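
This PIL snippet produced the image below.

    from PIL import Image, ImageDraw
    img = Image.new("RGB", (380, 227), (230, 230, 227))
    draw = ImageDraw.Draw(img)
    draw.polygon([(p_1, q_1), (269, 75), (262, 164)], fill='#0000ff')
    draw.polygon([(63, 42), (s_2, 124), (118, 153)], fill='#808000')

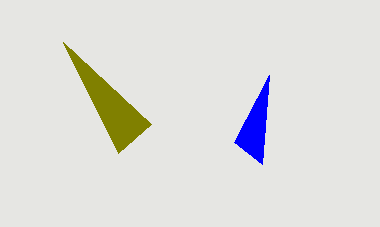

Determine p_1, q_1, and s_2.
p_1 = 234, q_1 = 142, s_2 = 151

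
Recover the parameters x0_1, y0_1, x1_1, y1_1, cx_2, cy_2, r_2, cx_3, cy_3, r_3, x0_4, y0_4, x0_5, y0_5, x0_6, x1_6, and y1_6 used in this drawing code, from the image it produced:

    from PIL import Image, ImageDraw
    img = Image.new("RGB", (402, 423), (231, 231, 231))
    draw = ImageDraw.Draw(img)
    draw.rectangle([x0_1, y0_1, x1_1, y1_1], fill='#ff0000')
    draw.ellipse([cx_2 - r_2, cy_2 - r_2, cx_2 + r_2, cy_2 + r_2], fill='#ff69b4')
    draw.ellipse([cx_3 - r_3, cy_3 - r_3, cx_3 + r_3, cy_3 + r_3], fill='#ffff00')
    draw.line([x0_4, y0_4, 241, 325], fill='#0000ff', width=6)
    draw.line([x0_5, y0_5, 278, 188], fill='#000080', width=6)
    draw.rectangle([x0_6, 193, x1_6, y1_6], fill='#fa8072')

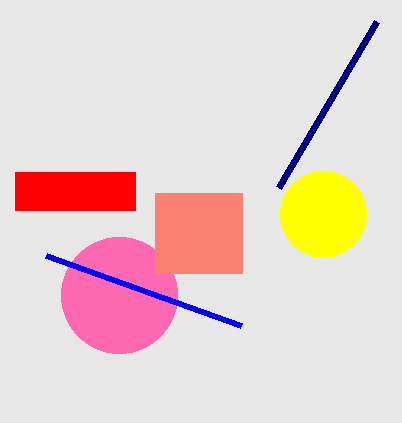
x0_1 = 15, y0_1 = 172, x1_1 = 135, y1_1 = 210, cx_2 = 119, cy_2 = 295, r_2 = 58, cx_3 = 323, cy_3 = 214, r_3 = 43, x0_4 = 46, y0_4 = 255, x0_5 = 376, y0_5 = 22, x0_6 = 155, x1_6 = 242, y1_6 = 273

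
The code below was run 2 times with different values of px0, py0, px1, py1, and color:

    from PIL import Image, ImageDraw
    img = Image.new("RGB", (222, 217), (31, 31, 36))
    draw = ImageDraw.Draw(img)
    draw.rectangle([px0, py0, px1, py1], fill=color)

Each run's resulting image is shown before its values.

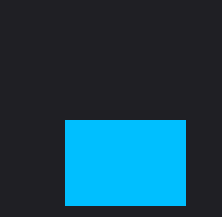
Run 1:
px0 = 65
py0 = 120
px1 = 185
py1 = 205
color = 'deepskyblue'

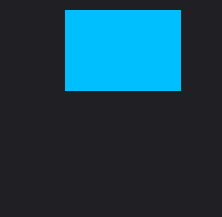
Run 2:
px0 = 65; py0 = 10; px1 = 180; py1 = 90; color = 'deepskyblue'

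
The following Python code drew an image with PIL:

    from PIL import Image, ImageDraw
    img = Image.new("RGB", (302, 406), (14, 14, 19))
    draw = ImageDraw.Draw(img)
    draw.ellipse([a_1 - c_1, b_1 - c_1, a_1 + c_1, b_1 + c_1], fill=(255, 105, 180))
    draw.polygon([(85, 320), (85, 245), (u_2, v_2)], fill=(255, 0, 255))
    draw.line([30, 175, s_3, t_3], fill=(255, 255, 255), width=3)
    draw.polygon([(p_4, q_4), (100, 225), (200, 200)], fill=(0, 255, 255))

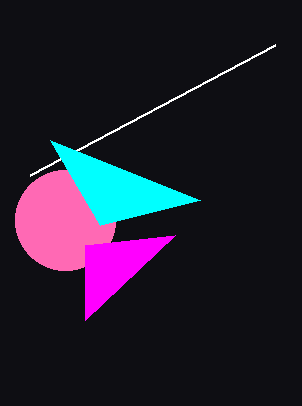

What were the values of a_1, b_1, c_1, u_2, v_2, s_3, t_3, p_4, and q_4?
a_1 = 65
b_1 = 220
c_1 = 50
u_2 = 175
v_2 = 235
s_3 = 275
t_3 = 45
p_4 = 50
q_4 = 140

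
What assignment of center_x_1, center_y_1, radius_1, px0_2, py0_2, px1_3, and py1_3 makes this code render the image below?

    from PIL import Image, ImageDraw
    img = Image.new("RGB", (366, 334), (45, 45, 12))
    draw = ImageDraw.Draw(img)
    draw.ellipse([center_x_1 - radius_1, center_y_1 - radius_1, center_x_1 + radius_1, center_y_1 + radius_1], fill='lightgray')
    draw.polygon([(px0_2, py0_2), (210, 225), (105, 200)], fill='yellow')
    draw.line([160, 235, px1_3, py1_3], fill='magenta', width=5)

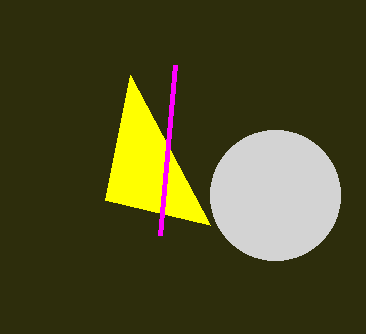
center_x_1 = 275
center_y_1 = 195
radius_1 = 65
px0_2 = 130
py0_2 = 75
px1_3 = 175
py1_3 = 65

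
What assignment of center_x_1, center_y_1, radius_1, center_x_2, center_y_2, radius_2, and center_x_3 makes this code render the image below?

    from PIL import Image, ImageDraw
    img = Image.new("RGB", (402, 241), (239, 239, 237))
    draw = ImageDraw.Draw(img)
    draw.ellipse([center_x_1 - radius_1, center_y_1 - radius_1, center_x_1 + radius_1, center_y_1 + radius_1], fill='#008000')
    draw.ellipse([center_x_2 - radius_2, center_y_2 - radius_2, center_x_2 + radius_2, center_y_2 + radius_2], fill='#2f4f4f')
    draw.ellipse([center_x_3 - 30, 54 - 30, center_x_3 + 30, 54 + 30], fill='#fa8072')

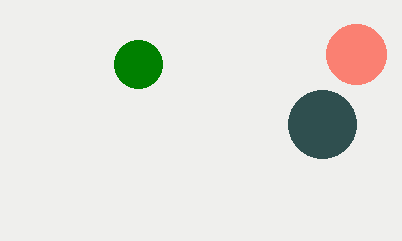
center_x_1 = 138
center_y_1 = 64
radius_1 = 24
center_x_2 = 322
center_y_2 = 124
radius_2 = 34
center_x_3 = 356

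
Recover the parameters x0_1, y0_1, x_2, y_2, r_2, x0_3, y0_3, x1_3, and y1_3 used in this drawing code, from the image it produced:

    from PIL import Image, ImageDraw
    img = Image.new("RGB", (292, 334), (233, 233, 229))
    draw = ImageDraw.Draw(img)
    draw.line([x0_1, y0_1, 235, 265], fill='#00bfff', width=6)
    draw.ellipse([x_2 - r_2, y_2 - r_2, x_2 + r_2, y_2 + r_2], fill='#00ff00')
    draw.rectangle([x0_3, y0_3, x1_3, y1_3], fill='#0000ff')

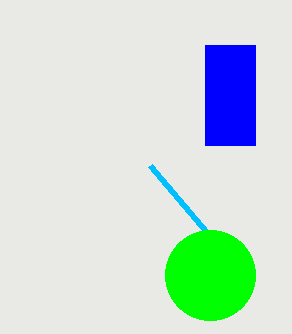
x0_1 = 150, y0_1 = 165, x_2 = 210, y_2 = 275, r_2 = 45, x0_3 = 205, y0_3 = 45, x1_3 = 255, y1_3 = 145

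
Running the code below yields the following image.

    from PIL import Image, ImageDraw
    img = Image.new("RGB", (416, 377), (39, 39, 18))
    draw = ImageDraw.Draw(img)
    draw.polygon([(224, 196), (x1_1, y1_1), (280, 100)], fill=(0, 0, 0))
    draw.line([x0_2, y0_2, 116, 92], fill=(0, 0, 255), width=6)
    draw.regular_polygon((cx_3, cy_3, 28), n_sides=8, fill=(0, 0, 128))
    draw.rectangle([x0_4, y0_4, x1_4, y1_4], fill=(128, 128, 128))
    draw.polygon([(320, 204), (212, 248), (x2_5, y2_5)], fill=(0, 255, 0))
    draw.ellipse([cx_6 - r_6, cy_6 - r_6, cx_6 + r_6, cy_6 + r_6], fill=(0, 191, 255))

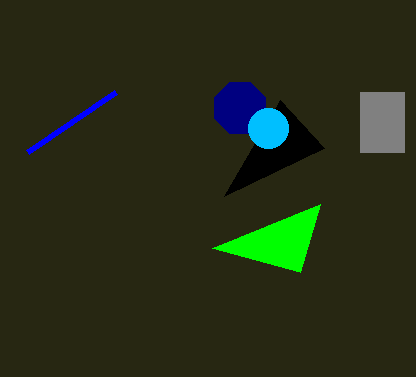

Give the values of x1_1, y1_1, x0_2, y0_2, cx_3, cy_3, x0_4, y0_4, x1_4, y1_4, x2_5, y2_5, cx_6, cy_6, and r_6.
x1_1 = 324, y1_1 = 148, x0_2 = 28, y0_2 = 152, cx_3 = 240, cy_3 = 108, x0_4 = 360, y0_4 = 92, x1_4 = 404, y1_4 = 152, x2_5 = 300, y2_5 = 272, cx_6 = 268, cy_6 = 128, r_6 = 20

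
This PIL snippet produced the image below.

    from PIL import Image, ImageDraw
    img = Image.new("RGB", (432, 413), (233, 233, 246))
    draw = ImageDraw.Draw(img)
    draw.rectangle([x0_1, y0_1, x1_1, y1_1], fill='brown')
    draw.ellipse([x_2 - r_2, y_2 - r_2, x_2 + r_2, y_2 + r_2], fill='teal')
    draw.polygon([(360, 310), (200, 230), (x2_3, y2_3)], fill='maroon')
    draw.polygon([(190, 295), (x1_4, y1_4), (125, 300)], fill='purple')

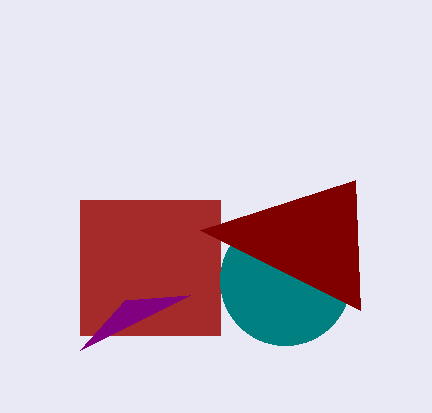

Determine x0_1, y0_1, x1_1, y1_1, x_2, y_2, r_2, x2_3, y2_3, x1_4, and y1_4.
x0_1 = 80; y0_1 = 200; x1_1 = 220; y1_1 = 335; x_2 = 285; y_2 = 280; r_2 = 65; x2_3 = 355; y2_3 = 180; x1_4 = 80; y1_4 = 350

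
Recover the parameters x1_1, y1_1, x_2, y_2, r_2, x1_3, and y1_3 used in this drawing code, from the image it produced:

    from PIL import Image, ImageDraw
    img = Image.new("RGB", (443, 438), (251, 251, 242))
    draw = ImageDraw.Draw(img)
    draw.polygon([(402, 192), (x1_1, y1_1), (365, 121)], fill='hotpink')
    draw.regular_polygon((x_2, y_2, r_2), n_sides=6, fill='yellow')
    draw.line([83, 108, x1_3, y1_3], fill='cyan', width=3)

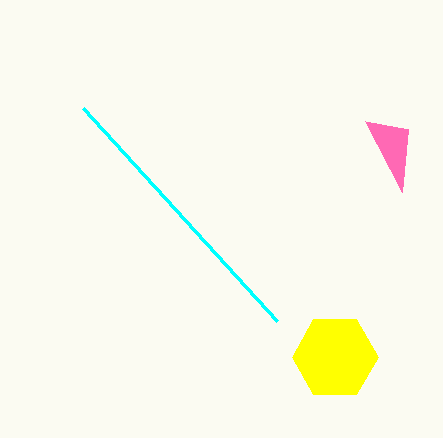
x1_1 = 408, y1_1 = 129, x_2 = 335, y_2 = 357, r_2 = 43, x1_3 = 277, y1_3 = 321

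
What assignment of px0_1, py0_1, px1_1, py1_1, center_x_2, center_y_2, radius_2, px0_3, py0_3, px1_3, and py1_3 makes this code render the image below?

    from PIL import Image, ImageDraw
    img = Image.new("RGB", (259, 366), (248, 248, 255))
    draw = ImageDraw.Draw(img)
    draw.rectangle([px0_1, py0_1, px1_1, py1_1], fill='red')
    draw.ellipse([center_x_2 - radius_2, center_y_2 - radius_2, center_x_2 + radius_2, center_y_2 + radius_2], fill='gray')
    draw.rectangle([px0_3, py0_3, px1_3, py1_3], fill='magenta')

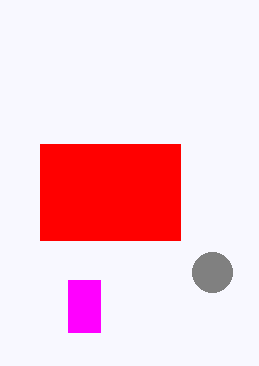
px0_1 = 40; py0_1 = 144; px1_1 = 180; py1_1 = 240; center_x_2 = 212; center_y_2 = 272; radius_2 = 20; px0_3 = 68; py0_3 = 280; px1_3 = 100; py1_3 = 332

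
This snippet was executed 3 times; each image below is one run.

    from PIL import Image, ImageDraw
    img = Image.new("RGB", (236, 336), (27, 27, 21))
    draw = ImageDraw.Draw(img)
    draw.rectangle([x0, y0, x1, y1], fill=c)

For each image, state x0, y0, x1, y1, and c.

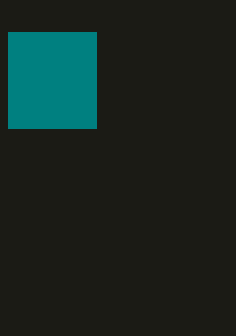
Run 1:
x0 = 8; y0 = 32; x1 = 96; y1 = 128; c = 'teal'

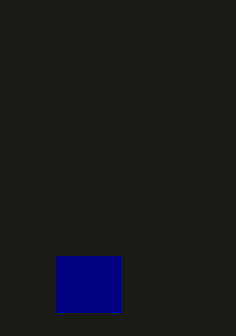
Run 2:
x0 = 56; y0 = 256; x1 = 120; y1 = 312; c = 'navy'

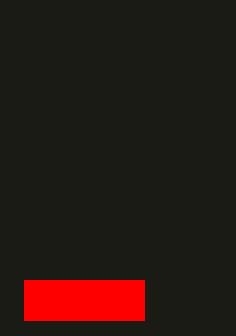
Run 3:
x0 = 24, y0 = 280, x1 = 144, y1 = 320, c = 'red'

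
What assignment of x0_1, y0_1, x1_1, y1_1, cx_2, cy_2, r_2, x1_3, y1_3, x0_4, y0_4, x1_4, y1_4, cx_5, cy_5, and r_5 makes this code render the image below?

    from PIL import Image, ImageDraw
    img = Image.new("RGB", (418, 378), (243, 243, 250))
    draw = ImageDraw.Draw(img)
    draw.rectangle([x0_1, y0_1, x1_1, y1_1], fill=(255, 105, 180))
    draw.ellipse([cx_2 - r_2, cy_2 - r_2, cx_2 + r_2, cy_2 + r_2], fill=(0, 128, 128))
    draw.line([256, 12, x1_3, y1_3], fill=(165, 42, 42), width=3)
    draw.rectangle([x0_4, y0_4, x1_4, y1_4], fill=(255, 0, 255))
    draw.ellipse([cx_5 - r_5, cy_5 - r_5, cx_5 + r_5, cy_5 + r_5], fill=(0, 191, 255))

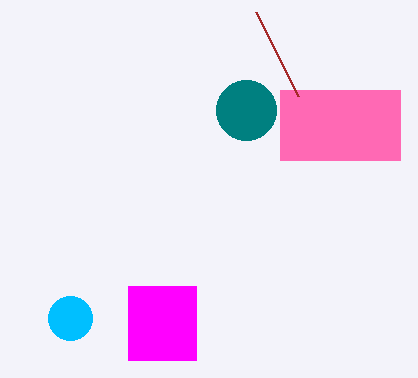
x0_1 = 280
y0_1 = 90
x1_1 = 400
y1_1 = 160
cx_2 = 246
cy_2 = 110
r_2 = 30
x1_3 = 298
y1_3 = 96
x0_4 = 128
y0_4 = 286
x1_4 = 196
y1_4 = 360
cx_5 = 70
cy_5 = 318
r_5 = 22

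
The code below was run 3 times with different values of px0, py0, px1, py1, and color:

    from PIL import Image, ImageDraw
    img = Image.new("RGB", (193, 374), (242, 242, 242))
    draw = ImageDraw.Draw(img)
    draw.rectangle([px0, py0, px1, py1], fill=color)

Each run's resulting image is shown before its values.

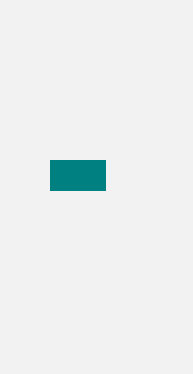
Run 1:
px0 = 50
py0 = 160
px1 = 105
py1 = 190
color = 'teal'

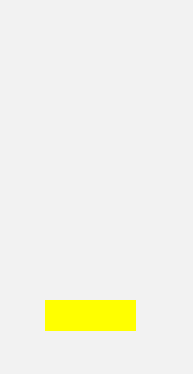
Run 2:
px0 = 45; py0 = 300; px1 = 135; py1 = 330; color = 'yellow'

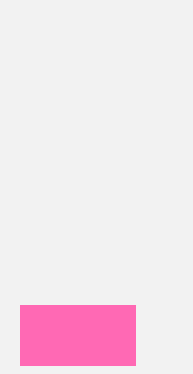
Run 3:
px0 = 20
py0 = 305
px1 = 135
py1 = 365
color = 'hotpink'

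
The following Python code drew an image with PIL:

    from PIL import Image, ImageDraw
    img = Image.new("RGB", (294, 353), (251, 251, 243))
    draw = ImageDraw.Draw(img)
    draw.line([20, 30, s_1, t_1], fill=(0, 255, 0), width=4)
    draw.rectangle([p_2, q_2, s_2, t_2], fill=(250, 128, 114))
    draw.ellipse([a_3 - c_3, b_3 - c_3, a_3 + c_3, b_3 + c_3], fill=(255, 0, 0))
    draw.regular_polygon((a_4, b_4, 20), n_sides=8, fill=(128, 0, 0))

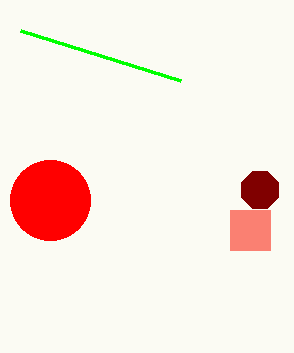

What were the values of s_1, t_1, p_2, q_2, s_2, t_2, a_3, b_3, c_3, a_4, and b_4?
s_1 = 180; t_1 = 80; p_2 = 230; q_2 = 210; s_2 = 270; t_2 = 250; a_3 = 50; b_3 = 200; c_3 = 40; a_4 = 260; b_4 = 190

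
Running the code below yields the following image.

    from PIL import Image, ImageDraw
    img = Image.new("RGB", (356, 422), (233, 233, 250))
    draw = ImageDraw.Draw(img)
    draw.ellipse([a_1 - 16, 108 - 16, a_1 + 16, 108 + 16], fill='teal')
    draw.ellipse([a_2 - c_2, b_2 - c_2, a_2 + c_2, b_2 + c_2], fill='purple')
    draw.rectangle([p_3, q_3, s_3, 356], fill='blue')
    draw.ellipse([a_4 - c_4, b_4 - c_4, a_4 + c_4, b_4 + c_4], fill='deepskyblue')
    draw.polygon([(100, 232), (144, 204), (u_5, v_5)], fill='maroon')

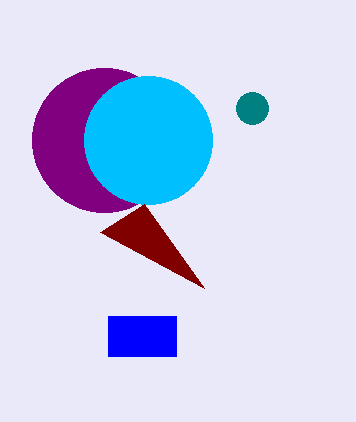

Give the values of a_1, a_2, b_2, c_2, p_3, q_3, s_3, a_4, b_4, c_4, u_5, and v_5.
a_1 = 252; a_2 = 104; b_2 = 140; c_2 = 72; p_3 = 108; q_3 = 316; s_3 = 176; a_4 = 148; b_4 = 140; c_4 = 64; u_5 = 204; v_5 = 288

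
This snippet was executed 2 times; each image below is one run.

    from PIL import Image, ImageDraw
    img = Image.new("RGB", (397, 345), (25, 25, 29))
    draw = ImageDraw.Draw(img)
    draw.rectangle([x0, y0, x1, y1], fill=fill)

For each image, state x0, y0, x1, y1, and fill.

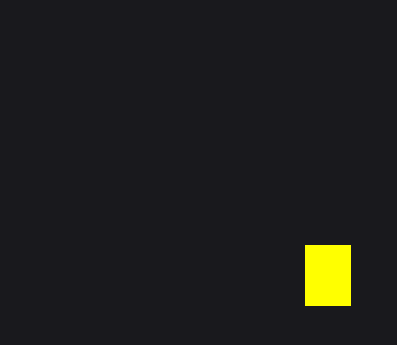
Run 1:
x0 = 305; y0 = 245; x1 = 350; y1 = 305; fill = 'yellow'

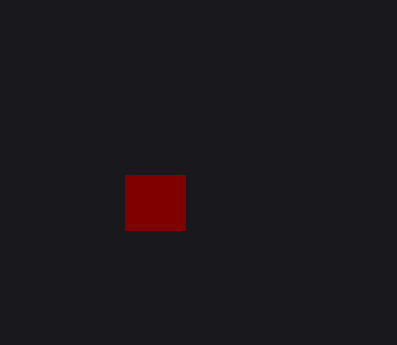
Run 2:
x0 = 125, y0 = 175, x1 = 185, y1 = 230, fill = 'maroon'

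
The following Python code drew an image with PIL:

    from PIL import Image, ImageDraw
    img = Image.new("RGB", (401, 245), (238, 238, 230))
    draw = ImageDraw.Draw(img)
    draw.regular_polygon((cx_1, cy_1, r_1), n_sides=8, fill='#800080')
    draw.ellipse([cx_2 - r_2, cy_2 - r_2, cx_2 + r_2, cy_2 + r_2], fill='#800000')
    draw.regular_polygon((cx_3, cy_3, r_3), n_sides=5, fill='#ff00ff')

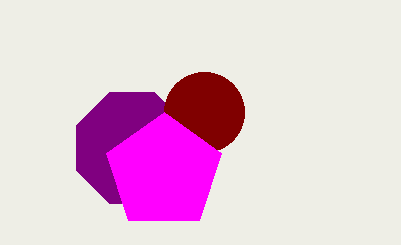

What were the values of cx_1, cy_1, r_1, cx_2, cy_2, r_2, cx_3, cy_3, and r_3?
cx_1 = 132, cy_1 = 148, r_1 = 60, cx_2 = 204, cy_2 = 112, r_2 = 40, cx_3 = 164, cy_3 = 172, r_3 = 60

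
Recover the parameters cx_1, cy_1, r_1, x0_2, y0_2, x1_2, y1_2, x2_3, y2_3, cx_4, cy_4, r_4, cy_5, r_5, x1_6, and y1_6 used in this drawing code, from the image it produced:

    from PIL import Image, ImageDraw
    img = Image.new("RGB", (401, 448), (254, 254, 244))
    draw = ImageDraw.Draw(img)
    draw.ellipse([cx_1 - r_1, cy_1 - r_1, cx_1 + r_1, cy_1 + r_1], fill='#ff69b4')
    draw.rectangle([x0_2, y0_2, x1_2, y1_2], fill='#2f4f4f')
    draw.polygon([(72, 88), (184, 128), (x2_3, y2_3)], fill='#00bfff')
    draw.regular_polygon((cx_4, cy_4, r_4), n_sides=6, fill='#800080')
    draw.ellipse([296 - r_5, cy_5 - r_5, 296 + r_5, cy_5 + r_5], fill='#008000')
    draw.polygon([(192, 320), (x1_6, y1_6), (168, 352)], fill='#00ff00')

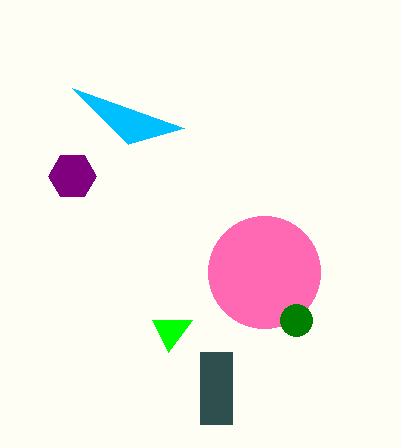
cx_1 = 264; cy_1 = 272; r_1 = 56; x0_2 = 200; y0_2 = 352; x1_2 = 232; y1_2 = 424; x2_3 = 128; y2_3 = 144; cx_4 = 72; cy_4 = 176; r_4 = 24; cy_5 = 320; r_5 = 16; x1_6 = 152; y1_6 = 320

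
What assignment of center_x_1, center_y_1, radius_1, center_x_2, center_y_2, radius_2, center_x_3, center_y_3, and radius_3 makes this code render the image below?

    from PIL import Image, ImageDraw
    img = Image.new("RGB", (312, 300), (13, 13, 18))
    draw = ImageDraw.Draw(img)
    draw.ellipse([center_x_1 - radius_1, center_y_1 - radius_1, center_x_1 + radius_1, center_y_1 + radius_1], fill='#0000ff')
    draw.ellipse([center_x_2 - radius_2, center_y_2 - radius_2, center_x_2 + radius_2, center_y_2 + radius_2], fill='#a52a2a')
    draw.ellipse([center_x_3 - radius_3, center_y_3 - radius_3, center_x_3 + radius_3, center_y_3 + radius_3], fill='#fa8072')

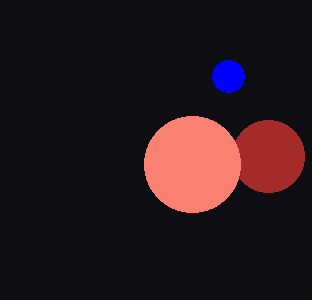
center_x_1 = 228, center_y_1 = 76, radius_1 = 16, center_x_2 = 268, center_y_2 = 156, radius_2 = 36, center_x_3 = 192, center_y_3 = 164, radius_3 = 48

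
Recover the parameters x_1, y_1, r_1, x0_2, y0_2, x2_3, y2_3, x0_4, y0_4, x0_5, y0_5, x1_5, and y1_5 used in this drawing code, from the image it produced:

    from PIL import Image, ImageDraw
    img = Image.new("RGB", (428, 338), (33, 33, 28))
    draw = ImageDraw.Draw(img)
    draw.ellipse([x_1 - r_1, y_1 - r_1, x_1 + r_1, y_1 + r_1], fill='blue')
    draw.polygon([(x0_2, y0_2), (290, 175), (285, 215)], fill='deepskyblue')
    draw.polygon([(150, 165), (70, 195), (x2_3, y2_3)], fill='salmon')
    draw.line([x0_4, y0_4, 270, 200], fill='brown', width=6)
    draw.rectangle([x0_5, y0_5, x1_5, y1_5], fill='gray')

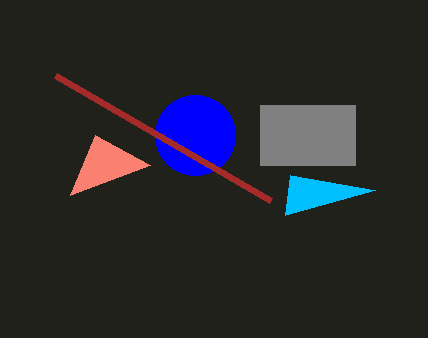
x_1 = 195, y_1 = 135, r_1 = 40, x0_2 = 375, y0_2 = 190, x2_3 = 95, y2_3 = 135, x0_4 = 55, y0_4 = 75, x0_5 = 260, y0_5 = 105, x1_5 = 355, y1_5 = 165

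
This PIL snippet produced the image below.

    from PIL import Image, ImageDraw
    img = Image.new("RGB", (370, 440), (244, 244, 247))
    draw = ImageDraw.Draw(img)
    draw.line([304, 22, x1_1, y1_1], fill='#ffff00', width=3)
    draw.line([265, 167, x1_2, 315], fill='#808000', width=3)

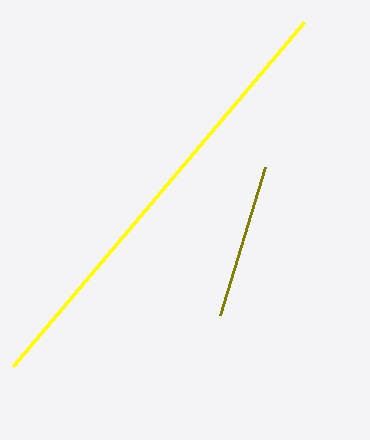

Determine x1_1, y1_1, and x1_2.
x1_1 = 13, y1_1 = 366, x1_2 = 220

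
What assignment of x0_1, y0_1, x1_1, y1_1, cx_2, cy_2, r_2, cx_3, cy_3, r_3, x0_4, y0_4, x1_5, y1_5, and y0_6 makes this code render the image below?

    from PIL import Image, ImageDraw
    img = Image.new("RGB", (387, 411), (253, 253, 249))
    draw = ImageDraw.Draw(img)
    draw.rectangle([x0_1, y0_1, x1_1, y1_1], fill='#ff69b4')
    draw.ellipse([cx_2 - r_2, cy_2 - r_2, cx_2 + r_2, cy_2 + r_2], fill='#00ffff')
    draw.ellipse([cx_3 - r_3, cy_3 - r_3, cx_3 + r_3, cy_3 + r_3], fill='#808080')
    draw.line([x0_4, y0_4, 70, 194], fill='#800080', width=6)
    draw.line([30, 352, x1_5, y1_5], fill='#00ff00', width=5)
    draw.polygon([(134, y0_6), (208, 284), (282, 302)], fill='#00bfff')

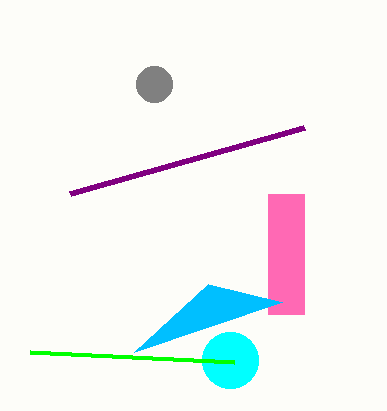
x0_1 = 268, y0_1 = 194, x1_1 = 304, y1_1 = 314, cx_2 = 230, cy_2 = 360, r_2 = 28, cx_3 = 154, cy_3 = 84, r_3 = 18, x0_4 = 304, y0_4 = 128, x1_5 = 234, y1_5 = 362, y0_6 = 352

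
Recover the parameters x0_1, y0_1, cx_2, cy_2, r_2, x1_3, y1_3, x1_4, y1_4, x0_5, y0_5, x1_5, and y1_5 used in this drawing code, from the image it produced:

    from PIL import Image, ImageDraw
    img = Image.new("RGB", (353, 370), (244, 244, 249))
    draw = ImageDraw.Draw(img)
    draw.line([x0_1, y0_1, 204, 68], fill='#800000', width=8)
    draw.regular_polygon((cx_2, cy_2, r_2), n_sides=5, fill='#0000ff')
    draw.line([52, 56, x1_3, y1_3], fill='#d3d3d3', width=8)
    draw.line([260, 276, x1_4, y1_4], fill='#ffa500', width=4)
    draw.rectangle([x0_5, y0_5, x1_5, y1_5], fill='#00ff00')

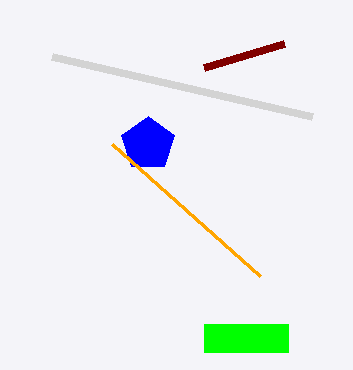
x0_1 = 284
y0_1 = 44
cx_2 = 148
cy_2 = 144
r_2 = 28
x1_3 = 312
y1_3 = 116
x1_4 = 112
y1_4 = 144
x0_5 = 204
y0_5 = 324
x1_5 = 288
y1_5 = 352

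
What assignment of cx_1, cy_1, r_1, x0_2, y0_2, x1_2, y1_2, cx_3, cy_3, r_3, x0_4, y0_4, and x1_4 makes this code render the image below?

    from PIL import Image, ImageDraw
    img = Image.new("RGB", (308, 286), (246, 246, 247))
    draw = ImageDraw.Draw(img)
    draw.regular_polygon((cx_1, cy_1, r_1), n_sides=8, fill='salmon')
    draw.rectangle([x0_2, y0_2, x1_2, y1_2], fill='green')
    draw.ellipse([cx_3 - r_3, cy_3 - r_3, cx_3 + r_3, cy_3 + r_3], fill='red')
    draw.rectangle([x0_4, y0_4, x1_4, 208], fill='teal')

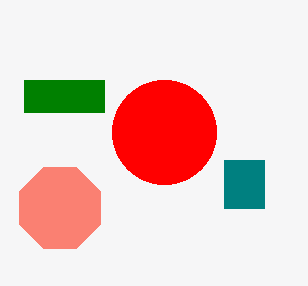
cx_1 = 60; cy_1 = 208; r_1 = 44; x0_2 = 24; y0_2 = 80; x1_2 = 104; y1_2 = 112; cx_3 = 164; cy_3 = 132; r_3 = 52; x0_4 = 224; y0_4 = 160; x1_4 = 264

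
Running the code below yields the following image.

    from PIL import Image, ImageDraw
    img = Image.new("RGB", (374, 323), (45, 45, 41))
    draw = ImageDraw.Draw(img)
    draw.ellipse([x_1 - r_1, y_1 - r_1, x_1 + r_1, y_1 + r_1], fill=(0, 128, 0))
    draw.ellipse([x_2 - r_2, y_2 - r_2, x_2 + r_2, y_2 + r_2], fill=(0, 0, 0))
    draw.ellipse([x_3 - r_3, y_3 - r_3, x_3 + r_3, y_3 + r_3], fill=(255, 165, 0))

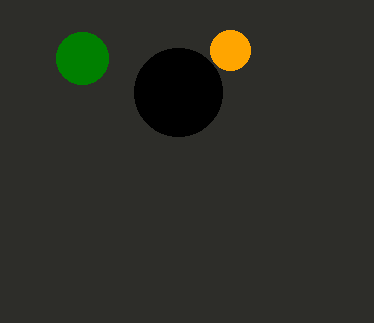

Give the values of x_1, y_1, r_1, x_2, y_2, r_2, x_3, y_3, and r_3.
x_1 = 82, y_1 = 58, r_1 = 26, x_2 = 178, y_2 = 92, r_2 = 44, x_3 = 230, y_3 = 50, r_3 = 20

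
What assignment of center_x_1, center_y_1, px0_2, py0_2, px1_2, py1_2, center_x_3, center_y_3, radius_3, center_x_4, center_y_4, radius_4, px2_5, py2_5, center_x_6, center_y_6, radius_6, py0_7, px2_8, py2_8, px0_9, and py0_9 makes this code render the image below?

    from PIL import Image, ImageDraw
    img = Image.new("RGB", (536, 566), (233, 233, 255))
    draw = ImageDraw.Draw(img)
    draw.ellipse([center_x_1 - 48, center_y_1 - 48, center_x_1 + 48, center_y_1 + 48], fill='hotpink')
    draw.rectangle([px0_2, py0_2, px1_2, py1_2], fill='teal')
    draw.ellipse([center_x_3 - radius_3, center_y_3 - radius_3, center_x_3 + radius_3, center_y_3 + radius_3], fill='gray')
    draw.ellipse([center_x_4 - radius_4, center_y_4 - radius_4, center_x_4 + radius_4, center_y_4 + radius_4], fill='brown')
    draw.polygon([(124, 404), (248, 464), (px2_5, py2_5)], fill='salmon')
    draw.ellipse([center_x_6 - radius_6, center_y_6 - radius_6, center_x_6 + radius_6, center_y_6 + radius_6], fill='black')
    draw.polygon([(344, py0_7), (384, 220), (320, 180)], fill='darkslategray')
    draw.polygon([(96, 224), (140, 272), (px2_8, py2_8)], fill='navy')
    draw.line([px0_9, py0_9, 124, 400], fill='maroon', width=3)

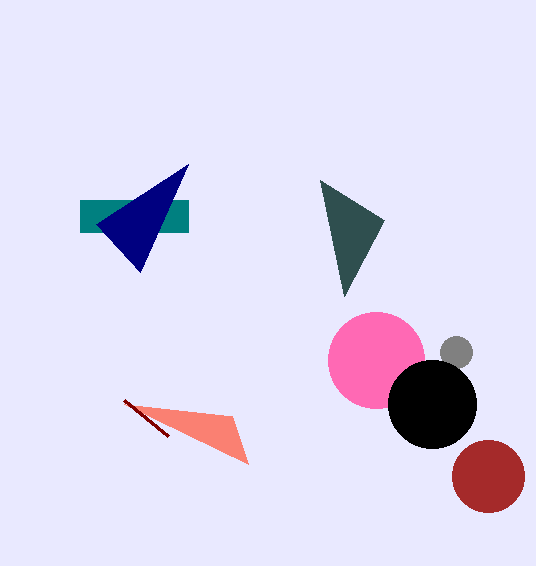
center_x_1 = 376
center_y_1 = 360
px0_2 = 80
py0_2 = 200
px1_2 = 188
py1_2 = 232
center_x_3 = 456
center_y_3 = 352
radius_3 = 16
center_x_4 = 488
center_y_4 = 476
radius_4 = 36
px2_5 = 232
py2_5 = 416
center_x_6 = 432
center_y_6 = 404
radius_6 = 44
py0_7 = 296
px2_8 = 188
py2_8 = 164
px0_9 = 168
py0_9 = 436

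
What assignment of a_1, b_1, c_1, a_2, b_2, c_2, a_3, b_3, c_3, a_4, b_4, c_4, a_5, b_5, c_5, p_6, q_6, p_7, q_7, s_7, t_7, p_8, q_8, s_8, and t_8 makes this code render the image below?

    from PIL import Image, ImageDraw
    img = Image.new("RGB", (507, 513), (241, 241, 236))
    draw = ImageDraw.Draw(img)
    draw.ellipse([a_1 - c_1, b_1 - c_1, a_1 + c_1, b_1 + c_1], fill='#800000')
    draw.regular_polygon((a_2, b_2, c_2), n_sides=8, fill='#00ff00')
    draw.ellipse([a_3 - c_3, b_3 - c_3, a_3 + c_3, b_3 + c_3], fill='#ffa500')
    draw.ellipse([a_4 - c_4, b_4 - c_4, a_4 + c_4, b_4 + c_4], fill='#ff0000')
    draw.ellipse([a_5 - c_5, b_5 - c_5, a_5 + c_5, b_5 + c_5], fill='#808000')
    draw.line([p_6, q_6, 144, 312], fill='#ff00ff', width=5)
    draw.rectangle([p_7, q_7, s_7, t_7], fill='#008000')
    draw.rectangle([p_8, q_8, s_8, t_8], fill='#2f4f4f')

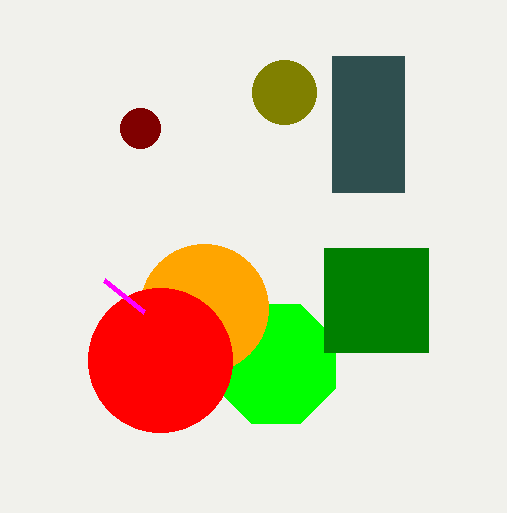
a_1 = 140
b_1 = 128
c_1 = 20
a_2 = 276
b_2 = 364
c_2 = 64
a_3 = 204
b_3 = 308
c_3 = 64
a_4 = 160
b_4 = 360
c_4 = 72
a_5 = 284
b_5 = 92
c_5 = 32
p_6 = 104
q_6 = 280
p_7 = 324
q_7 = 248
s_7 = 428
t_7 = 352
p_8 = 332
q_8 = 56
s_8 = 404
t_8 = 192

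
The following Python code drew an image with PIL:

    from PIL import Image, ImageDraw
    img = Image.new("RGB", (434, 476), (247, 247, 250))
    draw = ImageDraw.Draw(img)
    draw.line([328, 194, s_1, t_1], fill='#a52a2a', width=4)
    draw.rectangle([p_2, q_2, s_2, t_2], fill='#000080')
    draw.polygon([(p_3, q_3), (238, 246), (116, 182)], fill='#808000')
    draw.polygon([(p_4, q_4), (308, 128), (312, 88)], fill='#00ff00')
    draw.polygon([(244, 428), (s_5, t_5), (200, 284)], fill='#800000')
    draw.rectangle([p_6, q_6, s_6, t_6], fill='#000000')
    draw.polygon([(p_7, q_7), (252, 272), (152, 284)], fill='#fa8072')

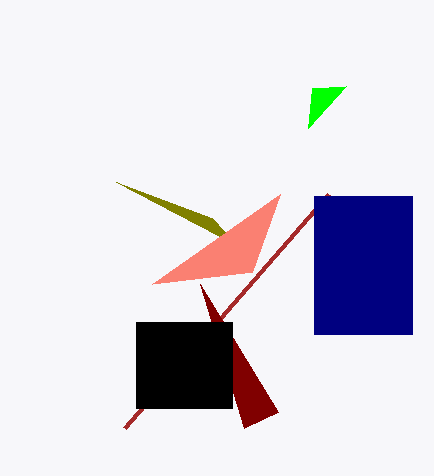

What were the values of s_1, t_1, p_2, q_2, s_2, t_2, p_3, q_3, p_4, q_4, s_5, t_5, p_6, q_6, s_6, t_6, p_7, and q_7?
s_1 = 124, t_1 = 428, p_2 = 314, q_2 = 196, s_2 = 412, t_2 = 334, p_3 = 212, q_3 = 218, p_4 = 346, q_4 = 86, s_5 = 278, t_5 = 412, p_6 = 136, q_6 = 322, s_6 = 232, t_6 = 408, p_7 = 280, q_7 = 194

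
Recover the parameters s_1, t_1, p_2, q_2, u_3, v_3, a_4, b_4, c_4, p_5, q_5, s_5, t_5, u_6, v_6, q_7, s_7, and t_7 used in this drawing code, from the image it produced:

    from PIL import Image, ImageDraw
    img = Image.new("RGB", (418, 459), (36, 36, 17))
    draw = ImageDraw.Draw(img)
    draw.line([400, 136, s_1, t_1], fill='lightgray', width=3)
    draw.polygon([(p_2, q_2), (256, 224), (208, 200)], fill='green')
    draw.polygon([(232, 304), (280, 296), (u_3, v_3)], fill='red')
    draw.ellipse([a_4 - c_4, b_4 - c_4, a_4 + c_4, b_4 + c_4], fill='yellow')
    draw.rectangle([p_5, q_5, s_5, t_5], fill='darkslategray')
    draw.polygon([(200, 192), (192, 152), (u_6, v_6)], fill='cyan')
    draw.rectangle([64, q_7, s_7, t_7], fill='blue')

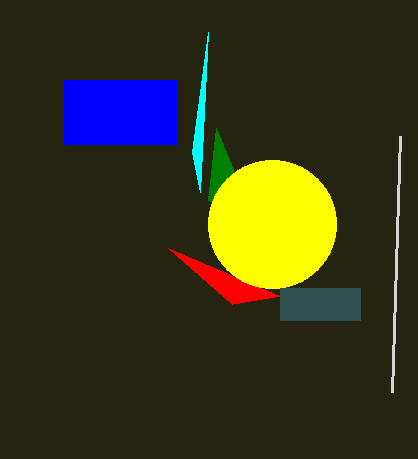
s_1 = 392, t_1 = 392, p_2 = 216, q_2 = 128, u_3 = 168, v_3 = 248, a_4 = 272, b_4 = 224, c_4 = 64, p_5 = 280, q_5 = 288, s_5 = 360, t_5 = 320, u_6 = 208, v_6 = 32, q_7 = 80, s_7 = 176, t_7 = 144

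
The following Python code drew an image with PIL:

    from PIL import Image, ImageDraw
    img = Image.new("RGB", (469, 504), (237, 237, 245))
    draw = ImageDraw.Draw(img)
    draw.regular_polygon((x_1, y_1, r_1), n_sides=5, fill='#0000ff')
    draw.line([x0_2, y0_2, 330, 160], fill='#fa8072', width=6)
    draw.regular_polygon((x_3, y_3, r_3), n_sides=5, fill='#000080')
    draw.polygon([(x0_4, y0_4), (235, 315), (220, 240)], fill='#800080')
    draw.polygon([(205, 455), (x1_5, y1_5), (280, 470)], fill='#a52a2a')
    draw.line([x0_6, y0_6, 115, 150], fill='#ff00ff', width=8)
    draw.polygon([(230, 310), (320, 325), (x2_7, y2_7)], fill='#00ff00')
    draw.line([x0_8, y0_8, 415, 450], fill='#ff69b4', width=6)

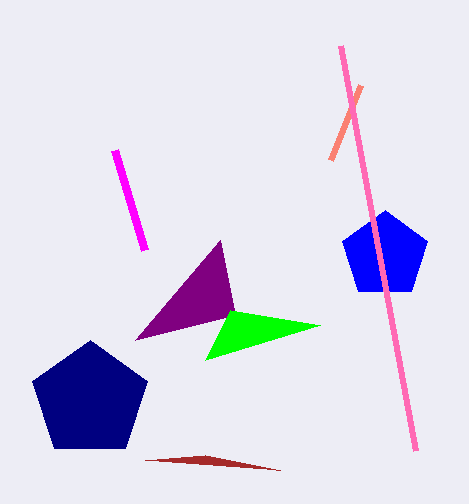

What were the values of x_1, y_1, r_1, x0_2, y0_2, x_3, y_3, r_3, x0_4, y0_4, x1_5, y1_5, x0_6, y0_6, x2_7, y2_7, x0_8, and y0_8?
x_1 = 385; y_1 = 255; r_1 = 45; x0_2 = 360; y0_2 = 85; x_3 = 90; y_3 = 400; r_3 = 60; x0_4 = 135; y0_4 = 340; x1_5 = 145; y1_5 = 460; x0_6 = 145; y0_6 = 250; x2_7 = 205; y2_7 = 360; x0_8 = 340; y0_8 = 45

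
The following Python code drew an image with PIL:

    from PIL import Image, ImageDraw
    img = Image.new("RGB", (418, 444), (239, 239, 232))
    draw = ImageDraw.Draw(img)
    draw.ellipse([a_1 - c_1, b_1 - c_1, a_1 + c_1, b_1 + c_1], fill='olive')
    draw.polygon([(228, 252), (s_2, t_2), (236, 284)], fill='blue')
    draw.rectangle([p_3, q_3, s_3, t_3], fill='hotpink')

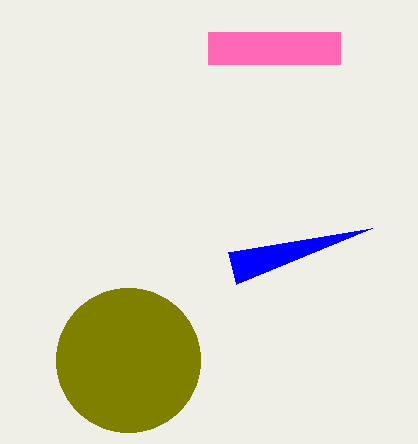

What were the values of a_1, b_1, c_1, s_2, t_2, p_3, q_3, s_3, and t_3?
a_1 = 128; b_1 = 360; c_1 = 72; s_2 = 372; t_2 = 228; p_3 = 208; q_3 = 32; s_3 = 340; t_3 = 64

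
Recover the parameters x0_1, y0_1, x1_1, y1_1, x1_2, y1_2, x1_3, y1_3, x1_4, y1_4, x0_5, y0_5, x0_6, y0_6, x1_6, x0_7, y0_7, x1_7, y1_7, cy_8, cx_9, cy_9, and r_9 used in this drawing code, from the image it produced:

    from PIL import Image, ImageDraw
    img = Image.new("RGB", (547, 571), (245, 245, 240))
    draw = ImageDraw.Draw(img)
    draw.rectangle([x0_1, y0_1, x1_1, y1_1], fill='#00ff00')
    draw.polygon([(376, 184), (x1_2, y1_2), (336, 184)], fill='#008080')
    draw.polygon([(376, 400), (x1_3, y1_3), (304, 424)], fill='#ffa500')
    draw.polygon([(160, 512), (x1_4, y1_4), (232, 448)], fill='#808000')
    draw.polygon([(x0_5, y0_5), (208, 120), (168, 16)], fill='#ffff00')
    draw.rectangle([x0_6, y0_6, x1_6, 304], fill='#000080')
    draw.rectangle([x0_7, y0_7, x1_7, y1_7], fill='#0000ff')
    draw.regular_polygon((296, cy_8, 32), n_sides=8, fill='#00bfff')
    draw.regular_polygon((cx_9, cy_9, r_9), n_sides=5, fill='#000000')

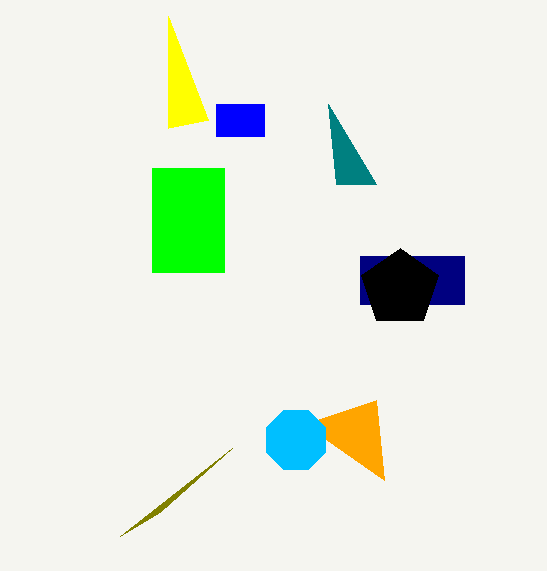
x0_1 = 152; y0_1 = 168; x1_1 = 224; y1_1 = 272; x1_2 = 328; y1_2 = 104; x1_3 = 384; y1_3 = 480; x1_4 = 120; y1_4 = 536; x0_5 = 168; y0_5 = 128; x0_6 = 360; y0_6 = 256; x1_6 = 464; x0_7 = 216; y0_7 = 104; x1_7 = 264; y1_7 = 136; cy_8 = 440; cx_9 = 400; cy_9 = 288; r_9 = 40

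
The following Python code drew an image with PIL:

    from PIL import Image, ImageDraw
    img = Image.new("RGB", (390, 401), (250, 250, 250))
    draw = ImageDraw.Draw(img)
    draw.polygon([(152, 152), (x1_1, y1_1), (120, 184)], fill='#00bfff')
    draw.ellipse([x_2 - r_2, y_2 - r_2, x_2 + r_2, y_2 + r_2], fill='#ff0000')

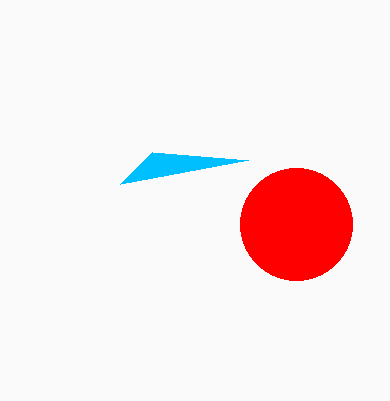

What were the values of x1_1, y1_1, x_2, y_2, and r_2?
x1_1 = 248
y1_1 = 160
x_2 = 296
y_2 = 224
r_2 = 56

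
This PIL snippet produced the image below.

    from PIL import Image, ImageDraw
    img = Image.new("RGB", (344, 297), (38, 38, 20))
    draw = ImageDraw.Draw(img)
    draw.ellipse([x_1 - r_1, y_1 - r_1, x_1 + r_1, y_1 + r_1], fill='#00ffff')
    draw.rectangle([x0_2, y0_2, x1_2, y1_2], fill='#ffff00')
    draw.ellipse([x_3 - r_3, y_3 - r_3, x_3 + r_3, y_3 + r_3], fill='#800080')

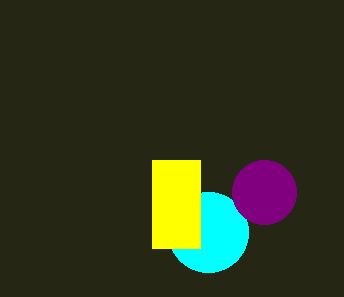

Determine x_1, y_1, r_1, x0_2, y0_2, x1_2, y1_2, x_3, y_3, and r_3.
x_1 = 208, y_1 = 232, r_1 = 40, x0_2 = 152, y0_2 = 160, x1_2 = 200, y1_2 = 248, x_3 = 264, y_3 = 192, r_3 = 32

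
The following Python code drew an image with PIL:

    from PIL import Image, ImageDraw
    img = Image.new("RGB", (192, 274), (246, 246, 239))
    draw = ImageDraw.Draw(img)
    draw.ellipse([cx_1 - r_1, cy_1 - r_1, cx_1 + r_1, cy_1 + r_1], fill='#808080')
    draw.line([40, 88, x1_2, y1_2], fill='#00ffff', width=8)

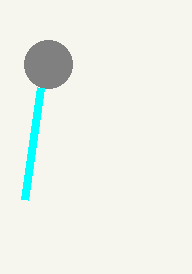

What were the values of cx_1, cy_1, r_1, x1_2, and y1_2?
cx_1 = 48
cy_1 = 64
r_1 = 24
x1_2 = 24
y1_2 = 200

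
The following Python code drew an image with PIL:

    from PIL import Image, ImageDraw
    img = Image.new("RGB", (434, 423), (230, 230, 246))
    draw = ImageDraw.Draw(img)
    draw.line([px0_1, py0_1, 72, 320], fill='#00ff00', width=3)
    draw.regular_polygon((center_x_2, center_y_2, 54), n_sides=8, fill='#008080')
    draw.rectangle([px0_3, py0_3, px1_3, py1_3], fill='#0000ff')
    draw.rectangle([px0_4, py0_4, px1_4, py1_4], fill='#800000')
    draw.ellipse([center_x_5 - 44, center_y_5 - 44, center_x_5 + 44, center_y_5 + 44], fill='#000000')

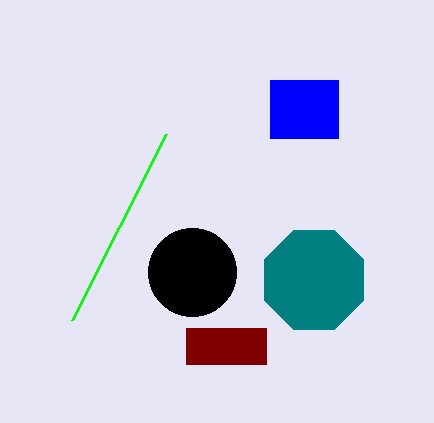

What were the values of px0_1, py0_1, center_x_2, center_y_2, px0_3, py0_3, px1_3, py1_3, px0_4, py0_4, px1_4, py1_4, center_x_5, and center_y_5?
px0_1 = 166
py0_1 = 134
center_x_2 = 314
center_y_2 = 280
px0_3 = 270
py0_3 = 80
px1_3 = 338
py1_3 = 138
px0_4 = 186
py0_4 = 328
px1_4 = 266
py1_4 = 364
center_x_5 = 192
center_y_5 = 272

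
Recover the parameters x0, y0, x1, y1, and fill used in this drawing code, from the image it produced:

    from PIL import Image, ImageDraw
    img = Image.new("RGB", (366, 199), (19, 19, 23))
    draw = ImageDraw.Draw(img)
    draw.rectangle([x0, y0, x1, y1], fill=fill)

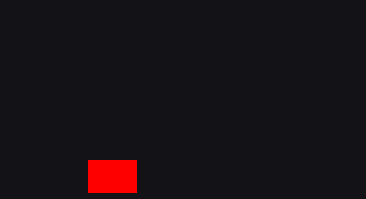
x0 = 88; y0 = 160; x1 = 136; y1 = 192; fill = 'red'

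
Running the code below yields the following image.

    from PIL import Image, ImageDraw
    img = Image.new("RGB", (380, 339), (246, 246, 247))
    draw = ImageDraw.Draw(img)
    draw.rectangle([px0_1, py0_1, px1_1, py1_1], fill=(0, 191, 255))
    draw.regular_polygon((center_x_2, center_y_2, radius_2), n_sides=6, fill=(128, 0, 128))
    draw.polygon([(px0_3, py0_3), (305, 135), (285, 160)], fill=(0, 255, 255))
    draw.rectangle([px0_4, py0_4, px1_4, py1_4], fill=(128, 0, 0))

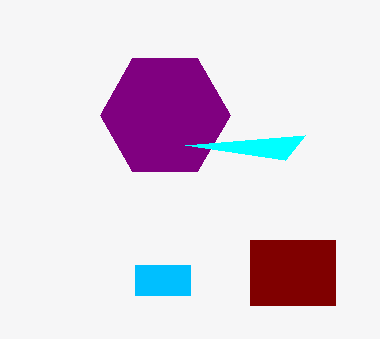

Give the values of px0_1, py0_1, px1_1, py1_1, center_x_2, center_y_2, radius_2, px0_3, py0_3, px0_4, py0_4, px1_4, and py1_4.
px0_1 = 135; py0_1 = 265; px1_1 = 190; py1_1 = 295; center_x_2 = 165; center_y_2 = 115; radius_2 = 65; px0_3 = 185; py0_3 = 145; px0_4 = 250; py0_4 = 240; px1_4 = 335; py1_4 = 305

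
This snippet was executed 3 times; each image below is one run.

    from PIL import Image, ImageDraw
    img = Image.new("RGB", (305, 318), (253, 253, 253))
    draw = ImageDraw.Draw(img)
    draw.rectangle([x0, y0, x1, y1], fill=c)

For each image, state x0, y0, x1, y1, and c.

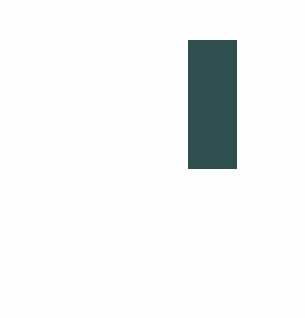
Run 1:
x0 = 188
y0 = 40
x1 = 236
y1 = 168
c = 'darkslategray'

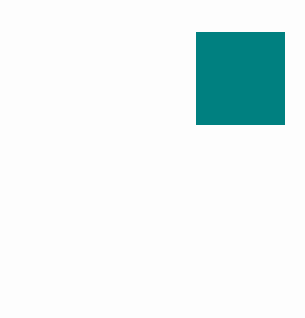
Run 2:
x0 = 196
y0 = 32
x1 = 284
y1 = 124
c = 'teal'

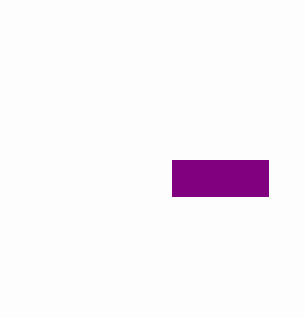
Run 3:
x0 = 172
y0 = 160
x1 = 268
y1 = 196
c = 'purple'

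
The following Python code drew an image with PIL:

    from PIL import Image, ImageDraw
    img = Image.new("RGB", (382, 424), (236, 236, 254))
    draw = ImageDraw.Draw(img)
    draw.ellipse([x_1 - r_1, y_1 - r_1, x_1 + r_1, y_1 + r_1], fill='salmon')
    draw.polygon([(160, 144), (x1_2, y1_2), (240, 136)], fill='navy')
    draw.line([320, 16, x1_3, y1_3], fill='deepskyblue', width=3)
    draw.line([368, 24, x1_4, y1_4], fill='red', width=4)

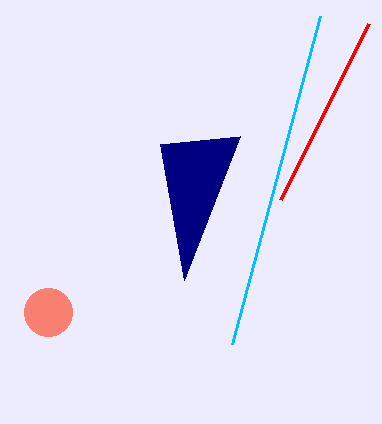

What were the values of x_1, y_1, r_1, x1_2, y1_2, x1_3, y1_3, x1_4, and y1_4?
x_1 = 48, y_1 = 312, r_1 = 24, x1_2 = 184, y1_2 = 280, x1_3 = 232, y1_3 = 344, x1_4 = 280, y1_4 = 200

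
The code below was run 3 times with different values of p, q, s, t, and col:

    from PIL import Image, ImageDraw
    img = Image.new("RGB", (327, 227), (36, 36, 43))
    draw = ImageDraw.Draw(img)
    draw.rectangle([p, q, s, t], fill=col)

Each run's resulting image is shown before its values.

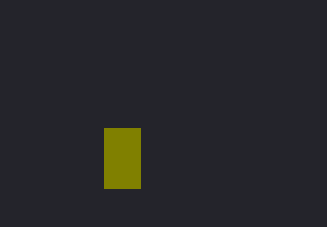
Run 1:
p = 104
q = 128
s = 140
t = 188
col = 'olive'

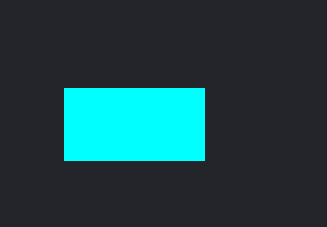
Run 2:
p = 64; q = 88; s = 204; t = 160; col = 'cyan'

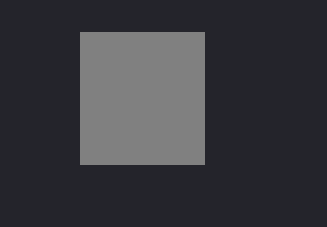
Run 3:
p = 80; q = 32; s = 204; t = 164; col = 'gray'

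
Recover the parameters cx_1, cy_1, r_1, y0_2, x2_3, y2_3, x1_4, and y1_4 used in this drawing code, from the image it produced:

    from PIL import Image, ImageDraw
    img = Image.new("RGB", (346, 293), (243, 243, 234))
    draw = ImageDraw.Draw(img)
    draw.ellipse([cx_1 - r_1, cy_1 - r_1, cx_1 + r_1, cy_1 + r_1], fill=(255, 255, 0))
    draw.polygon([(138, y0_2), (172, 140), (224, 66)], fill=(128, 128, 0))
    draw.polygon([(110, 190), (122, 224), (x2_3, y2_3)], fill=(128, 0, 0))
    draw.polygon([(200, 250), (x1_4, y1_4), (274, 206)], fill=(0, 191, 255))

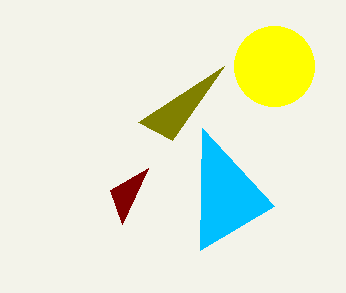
cx_1 = 274, cy_1 = 66, r_1 = 40, y0_2 = 122, x2_3 = 148, y2_3 = 168, x1_4 = 202, y1_4 = 128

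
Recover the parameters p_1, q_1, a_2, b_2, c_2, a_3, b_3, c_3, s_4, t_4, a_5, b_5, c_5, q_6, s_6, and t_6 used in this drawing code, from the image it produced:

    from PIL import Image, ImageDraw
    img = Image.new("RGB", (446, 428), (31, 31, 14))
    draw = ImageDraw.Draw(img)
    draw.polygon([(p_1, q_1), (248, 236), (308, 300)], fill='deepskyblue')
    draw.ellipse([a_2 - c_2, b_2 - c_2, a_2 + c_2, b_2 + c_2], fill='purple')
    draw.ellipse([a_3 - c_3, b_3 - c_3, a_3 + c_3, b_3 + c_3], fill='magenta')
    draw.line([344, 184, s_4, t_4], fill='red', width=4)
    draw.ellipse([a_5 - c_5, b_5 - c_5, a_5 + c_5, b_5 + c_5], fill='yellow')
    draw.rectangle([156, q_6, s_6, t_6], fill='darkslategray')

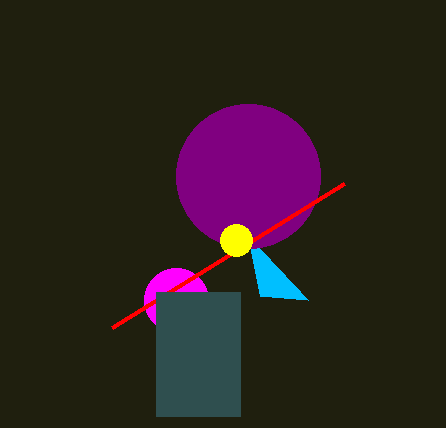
p_1 = 260, q_1 = 296, a_2 = 248, b_2 = 176, c_2 = 72, a_3 = 176, b_3 = 300, c_3 = 32, s_4 = 112, t_4 = 328, a_5 = 236, b_5 = 240, c_5 = 16, q_6 = 292, s_6 = 240, t_6 = 416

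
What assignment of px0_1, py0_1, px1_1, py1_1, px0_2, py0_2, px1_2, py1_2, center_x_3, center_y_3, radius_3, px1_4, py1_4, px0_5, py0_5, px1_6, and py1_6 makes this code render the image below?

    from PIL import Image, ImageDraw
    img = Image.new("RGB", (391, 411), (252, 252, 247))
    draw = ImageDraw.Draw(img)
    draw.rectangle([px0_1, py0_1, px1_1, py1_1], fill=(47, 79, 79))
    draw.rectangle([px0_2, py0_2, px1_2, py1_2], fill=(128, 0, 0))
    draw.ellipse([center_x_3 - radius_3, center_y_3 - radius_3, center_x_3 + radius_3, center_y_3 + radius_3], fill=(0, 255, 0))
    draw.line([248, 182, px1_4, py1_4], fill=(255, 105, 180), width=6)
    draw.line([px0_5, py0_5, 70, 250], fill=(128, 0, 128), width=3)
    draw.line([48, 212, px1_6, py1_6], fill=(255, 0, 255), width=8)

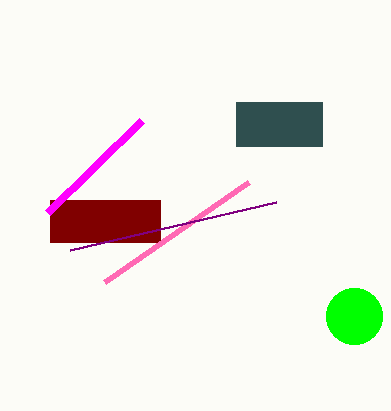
px0_1 = 236, py0_1 = 102, px1_1 = 322, py1_1 = 146, px0_2 = 50, py0_2 = 200, px1_2 = 160, py1_2 = 242, center_x_3 = 354, center_y_3 = 316, radius_3 = 28, px1_4 = 104, py1_4 = 282, px0_5 = 276, py0_5 = 202, px1_6 = 142, py1_6 = 120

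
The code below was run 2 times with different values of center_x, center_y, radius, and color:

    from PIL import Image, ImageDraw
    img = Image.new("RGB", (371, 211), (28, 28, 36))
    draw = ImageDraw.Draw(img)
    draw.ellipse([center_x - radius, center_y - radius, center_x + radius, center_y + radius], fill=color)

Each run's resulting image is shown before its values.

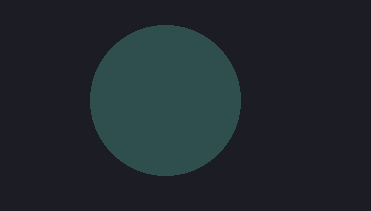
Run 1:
center_x = 165, center_y = 100, radius = 75, color = 'darkslategray'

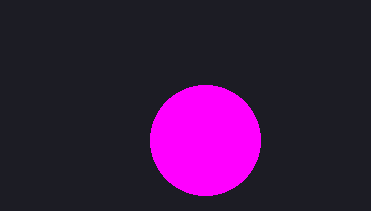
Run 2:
center_x = 205
center_y = 140
radius = 55
color = 'magenta'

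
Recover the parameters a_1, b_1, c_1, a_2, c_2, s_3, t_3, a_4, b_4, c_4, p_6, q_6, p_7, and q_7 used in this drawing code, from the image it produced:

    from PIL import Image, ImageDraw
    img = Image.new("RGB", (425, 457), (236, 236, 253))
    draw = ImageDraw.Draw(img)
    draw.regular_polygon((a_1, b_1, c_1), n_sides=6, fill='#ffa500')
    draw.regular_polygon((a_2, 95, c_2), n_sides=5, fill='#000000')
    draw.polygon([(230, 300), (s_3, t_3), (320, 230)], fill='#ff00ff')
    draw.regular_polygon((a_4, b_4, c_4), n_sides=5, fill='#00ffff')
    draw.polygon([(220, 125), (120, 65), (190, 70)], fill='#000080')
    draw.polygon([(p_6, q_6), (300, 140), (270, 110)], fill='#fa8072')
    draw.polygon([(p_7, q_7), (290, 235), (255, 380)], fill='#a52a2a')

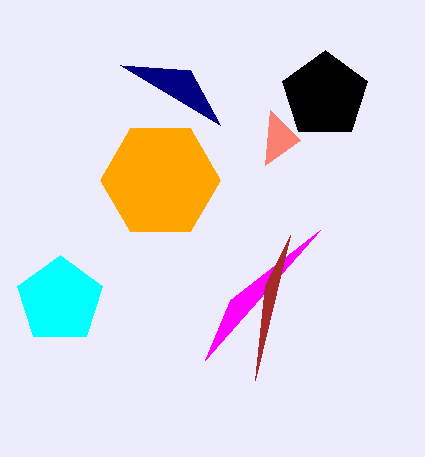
a_1 = 160
b_1 = 180
c_1 = 60
a_2 = 325
c_2 = 45
s_3 = 205
t_3 = 360
a_4 = 60
b_4 = 300
c_4 = 45
p_6 = 265
q_6 = 165
p_7 = 265
q_7 = 285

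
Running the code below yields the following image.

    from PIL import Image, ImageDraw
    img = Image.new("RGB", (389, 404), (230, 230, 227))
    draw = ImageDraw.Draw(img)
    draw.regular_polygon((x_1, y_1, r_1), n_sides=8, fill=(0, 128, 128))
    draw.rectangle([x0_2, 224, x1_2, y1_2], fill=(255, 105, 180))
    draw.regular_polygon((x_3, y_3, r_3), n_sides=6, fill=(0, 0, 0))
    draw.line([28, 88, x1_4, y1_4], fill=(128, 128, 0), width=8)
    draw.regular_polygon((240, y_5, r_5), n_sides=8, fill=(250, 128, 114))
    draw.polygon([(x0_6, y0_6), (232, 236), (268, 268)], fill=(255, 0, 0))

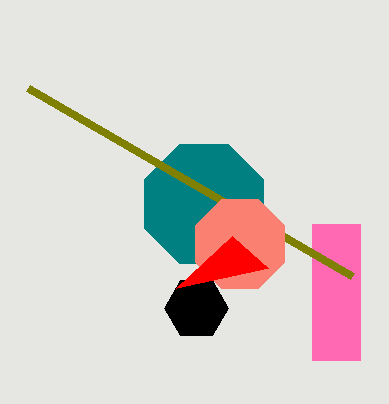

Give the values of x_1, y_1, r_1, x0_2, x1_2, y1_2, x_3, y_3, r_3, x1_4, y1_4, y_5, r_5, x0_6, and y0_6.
x_1 = 204, y_1 = 204, r_1 = 64, x0_2 = 312, x1_2 = 360, y1_2 = 360, x_3 = 196, y_3 = 308, r_3 = 32, x1_4 = 352, y1_4 = 276, y_5 = 244, r_5 = 48, x0_6 = 176, y0_6 = 288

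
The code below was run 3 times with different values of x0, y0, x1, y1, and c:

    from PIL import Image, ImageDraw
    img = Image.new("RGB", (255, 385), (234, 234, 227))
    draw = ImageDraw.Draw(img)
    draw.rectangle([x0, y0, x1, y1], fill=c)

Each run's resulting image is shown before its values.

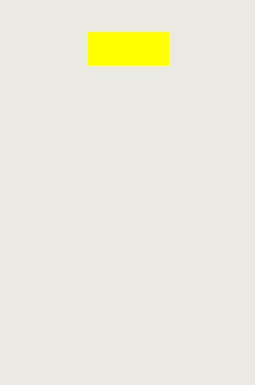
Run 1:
x0 = 88
y0 = 32
x1 = 168
y1 = 64
c = 'yellow'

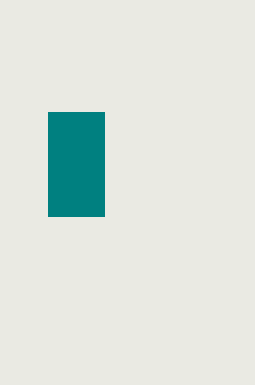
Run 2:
x0 = 48, y0 = 112, x1 = 104, y1 = 216, c = 'teal'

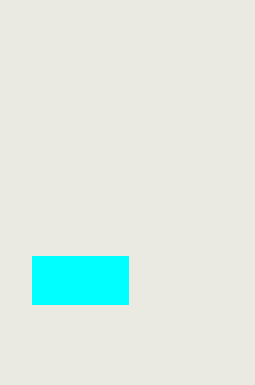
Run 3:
x0 = 32; y0 = 256; x1 = 128; y1 = 304; c = 'cyan'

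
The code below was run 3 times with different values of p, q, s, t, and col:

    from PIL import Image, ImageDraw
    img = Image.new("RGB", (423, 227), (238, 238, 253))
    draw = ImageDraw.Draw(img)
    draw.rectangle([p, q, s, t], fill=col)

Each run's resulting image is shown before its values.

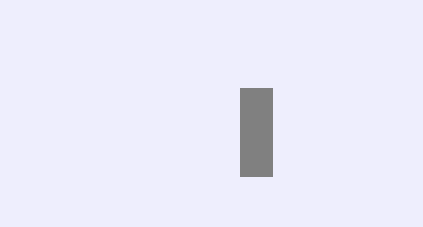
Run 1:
p = 240, q = 88, s = 272, t = 176, col = 'gray'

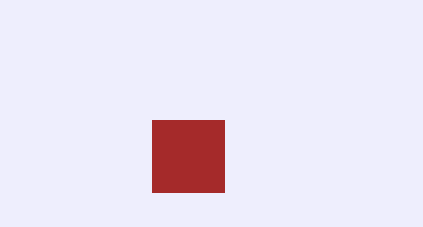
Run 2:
p = 152
q = 120
s = 224
t = 192
col = 'brown'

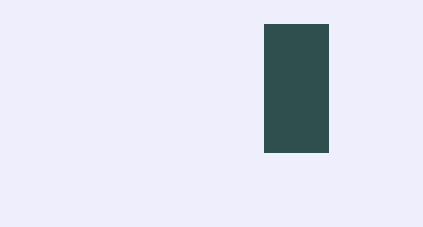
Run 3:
p = 264; q = 24; s = 328; t = 152; col = 'darkslategray'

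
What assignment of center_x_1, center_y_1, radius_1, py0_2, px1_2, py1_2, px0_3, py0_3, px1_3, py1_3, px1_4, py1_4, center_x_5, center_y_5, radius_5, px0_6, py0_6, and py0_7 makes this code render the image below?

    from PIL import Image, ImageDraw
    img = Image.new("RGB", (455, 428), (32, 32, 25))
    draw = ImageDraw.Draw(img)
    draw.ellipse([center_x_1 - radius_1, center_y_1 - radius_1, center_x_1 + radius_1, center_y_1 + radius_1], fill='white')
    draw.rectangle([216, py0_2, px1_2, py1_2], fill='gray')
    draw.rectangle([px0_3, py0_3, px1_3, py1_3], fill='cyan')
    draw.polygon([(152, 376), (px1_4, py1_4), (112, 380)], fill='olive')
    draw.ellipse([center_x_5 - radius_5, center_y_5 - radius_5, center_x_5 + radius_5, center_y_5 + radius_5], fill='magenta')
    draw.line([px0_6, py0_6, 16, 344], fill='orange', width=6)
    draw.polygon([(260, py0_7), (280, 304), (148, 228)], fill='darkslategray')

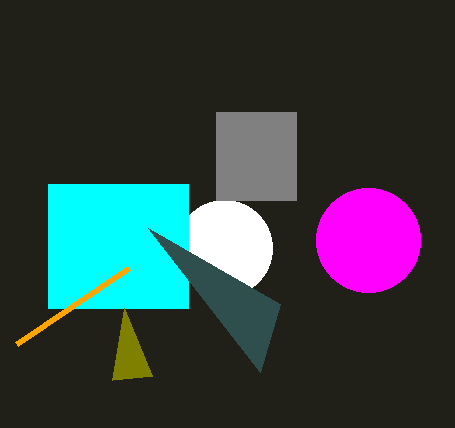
center_x_1 = 224
center_y_1 = 248
radius_1 = 48
py0_2 = 112
px1_2 = 296
py1_2 = 200
px0_3 = 48
py0_3 = 184
px1_3 = 188
py1_3 = 308
px1_4 = 124
py1_4 = 308
center_x_5 = 368
center_y_5 = 240
radius_5 = 52
px0_6 = 128
py0_6 = 268
py0_7 = 372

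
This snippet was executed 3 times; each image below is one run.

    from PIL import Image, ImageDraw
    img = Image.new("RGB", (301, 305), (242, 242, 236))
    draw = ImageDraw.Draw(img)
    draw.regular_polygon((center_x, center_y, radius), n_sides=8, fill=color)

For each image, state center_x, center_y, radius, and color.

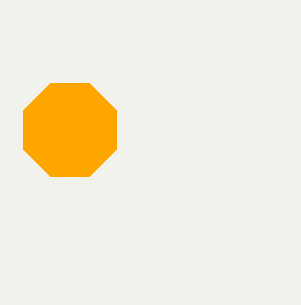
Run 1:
center_x = 70, center_y = 130, radius = 50, color = 'orange'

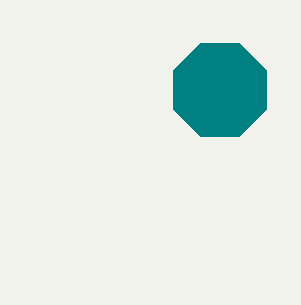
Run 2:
center_x = 220; center_y = 90; radius = 50; color = 'teal'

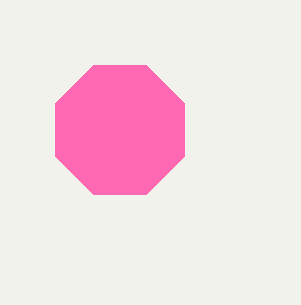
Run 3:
center_x = 120, center_y = 130, radius = 70, color = 'hotpink'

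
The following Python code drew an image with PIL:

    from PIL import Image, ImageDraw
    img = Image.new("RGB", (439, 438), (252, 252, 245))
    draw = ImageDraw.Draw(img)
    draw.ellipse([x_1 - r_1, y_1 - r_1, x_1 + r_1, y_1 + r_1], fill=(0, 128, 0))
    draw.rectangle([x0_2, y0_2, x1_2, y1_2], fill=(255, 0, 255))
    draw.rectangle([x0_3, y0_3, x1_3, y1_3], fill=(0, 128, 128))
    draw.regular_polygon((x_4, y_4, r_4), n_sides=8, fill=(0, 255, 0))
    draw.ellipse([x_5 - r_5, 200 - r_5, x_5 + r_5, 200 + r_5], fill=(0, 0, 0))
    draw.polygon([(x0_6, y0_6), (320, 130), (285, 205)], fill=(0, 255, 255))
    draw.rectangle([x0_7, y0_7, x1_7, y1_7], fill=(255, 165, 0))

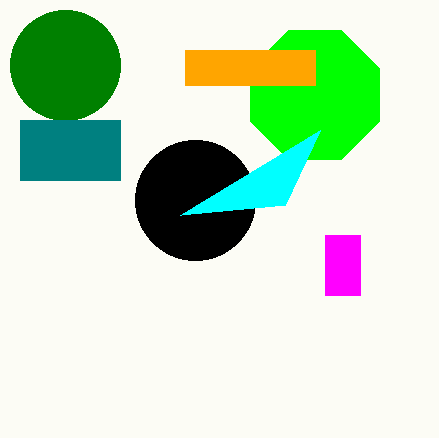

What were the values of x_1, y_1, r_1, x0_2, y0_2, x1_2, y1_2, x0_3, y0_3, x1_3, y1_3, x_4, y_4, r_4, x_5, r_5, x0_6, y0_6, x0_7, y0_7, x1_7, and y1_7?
x_1 = 65, y_1 = 65, r_1 = 55, x0_2 = 325, y0_2 = 235, x1_2 = 360, y1_2 = 295, x0_3 = 20, y0_3 = 120, x1_3 = 120, y1_3 = 180, x_4 = 315, y_4 = 95, r_4 = 70, x_5 = 195, r_5 = 60, x0_6 = 180, y0_6 = 215, x0_7 = 185, y0_7 = 50, x1_7 = 315, y1_7 = 85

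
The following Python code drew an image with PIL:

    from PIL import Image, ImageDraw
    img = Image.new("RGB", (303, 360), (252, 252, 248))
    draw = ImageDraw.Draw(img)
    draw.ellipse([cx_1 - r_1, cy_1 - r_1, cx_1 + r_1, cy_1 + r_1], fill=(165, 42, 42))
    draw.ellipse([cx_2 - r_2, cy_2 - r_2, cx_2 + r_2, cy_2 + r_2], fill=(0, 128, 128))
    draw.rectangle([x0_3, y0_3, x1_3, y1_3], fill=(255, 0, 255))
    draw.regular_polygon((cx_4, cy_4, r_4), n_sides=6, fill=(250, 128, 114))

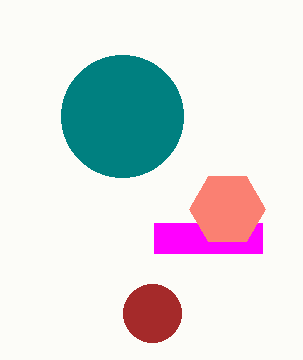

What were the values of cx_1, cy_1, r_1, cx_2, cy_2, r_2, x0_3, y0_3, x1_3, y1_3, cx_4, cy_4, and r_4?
cx_1 = 152; cy_1 = 313; r_1 = 29; cx_2 = 122; cy_2 = 116; r_2 = 61; x0_3 = 154; y0_3 = 223; x1_3 = 262; y1_3 = 253; cx_4 = 227; cy_4 = 209; r_4 = 38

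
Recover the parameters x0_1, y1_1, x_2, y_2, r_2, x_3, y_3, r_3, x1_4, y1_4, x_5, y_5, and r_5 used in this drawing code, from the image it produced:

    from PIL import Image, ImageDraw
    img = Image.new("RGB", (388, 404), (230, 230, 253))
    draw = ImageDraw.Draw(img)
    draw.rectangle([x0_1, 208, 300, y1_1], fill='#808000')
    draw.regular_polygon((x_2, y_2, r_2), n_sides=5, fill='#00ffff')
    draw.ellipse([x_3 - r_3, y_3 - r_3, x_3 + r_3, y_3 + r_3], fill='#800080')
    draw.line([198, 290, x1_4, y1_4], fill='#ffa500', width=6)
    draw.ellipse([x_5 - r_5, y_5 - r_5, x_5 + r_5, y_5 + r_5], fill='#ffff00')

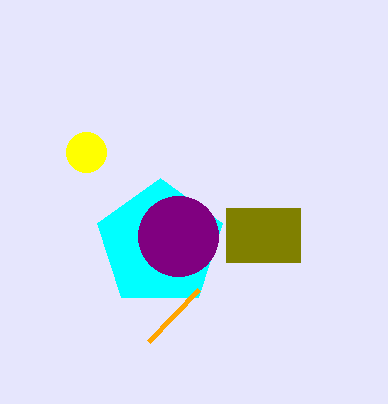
x0_1 = 226, y1_1 = 262, x_2 = 160, y_2 = 244, r_2 = 66, x_3 = 178, y_3 = 236, r_3 = 40, x1_4 = 148, y1_4 = 342, x_5 = 86, y_5 = 152, r_5 = 20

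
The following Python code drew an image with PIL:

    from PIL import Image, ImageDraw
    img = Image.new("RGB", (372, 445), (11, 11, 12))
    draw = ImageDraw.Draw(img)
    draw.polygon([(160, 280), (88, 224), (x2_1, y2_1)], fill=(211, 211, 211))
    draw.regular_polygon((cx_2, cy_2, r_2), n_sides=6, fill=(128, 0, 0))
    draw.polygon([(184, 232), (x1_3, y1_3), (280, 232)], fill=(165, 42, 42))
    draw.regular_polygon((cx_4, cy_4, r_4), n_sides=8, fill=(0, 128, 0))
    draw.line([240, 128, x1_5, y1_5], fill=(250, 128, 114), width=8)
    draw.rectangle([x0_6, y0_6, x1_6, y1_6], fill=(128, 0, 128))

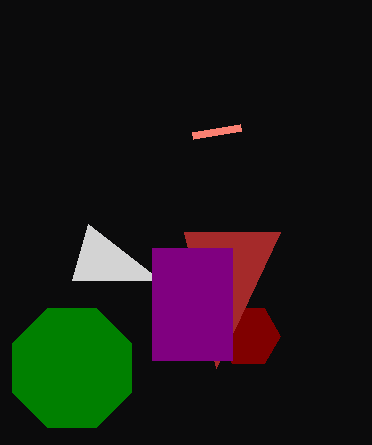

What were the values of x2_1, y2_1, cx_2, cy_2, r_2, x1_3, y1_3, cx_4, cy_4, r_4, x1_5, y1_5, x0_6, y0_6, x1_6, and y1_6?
x2_1 = 72; y2_1 = 280; cx_2 = 248; cy_2 = 336; r_2 = 32; x1_3 = 216; y1_3 = 368; cx_4 = 72; cy_4 = 368; r_4 = 64; x1_5 = 192; y1_5 = 136; x0_6 = 152; y0_6 = 248; x1_6 = 232; y1_6 = 360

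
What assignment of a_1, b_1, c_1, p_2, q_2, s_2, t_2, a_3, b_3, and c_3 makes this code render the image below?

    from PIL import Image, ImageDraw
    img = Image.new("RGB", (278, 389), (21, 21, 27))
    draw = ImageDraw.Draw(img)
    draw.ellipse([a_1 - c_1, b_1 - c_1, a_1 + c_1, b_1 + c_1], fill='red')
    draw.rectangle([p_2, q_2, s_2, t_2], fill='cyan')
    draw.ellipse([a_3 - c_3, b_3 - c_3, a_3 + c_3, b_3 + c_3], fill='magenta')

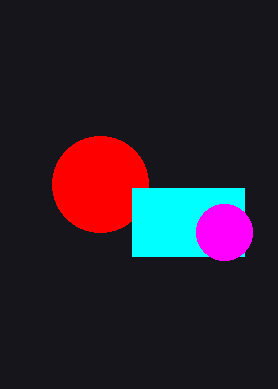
a_1 = 100
b_1 = 184
c_1 = 48
p_2 = 132
q_2 = 188
s_2 = 244
t_2 = 256
a_3 = 224
b_3 = 232
c_3 = 28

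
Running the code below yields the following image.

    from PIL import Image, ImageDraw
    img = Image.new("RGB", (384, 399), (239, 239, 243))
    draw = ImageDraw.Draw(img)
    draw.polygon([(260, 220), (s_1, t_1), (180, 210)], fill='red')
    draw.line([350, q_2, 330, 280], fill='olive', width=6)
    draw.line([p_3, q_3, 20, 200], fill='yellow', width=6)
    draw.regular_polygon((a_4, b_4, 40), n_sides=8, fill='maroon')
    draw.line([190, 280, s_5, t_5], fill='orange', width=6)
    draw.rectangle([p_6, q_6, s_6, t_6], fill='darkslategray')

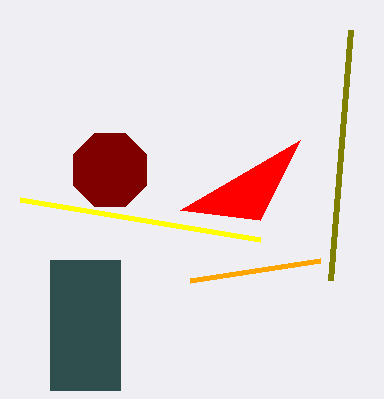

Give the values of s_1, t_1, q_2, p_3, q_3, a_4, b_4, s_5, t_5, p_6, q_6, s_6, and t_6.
s_1 = 300; t_1 = 140; q_2 = 30; p_3 = 260; q_3 = 240; a_4 = 110; b_4 = 170; s_5 = 320; t_5 = 260; p_6 = 50; q_6 = 260; s_6 = 120; t_6 = 390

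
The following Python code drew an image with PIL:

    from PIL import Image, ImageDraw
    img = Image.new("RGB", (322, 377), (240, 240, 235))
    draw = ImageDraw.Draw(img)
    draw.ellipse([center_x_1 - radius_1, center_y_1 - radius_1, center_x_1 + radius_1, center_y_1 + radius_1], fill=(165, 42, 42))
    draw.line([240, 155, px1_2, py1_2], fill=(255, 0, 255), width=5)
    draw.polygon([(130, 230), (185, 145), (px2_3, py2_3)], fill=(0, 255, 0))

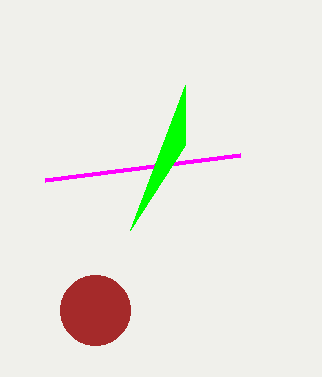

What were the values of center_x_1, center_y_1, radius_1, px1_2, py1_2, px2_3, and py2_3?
center_x_1 = 95; center_y_1 = 310; radius_1 = 35; px1_2 = 45; py1_2 = 180; px2_3 = 185; py2_3 = 85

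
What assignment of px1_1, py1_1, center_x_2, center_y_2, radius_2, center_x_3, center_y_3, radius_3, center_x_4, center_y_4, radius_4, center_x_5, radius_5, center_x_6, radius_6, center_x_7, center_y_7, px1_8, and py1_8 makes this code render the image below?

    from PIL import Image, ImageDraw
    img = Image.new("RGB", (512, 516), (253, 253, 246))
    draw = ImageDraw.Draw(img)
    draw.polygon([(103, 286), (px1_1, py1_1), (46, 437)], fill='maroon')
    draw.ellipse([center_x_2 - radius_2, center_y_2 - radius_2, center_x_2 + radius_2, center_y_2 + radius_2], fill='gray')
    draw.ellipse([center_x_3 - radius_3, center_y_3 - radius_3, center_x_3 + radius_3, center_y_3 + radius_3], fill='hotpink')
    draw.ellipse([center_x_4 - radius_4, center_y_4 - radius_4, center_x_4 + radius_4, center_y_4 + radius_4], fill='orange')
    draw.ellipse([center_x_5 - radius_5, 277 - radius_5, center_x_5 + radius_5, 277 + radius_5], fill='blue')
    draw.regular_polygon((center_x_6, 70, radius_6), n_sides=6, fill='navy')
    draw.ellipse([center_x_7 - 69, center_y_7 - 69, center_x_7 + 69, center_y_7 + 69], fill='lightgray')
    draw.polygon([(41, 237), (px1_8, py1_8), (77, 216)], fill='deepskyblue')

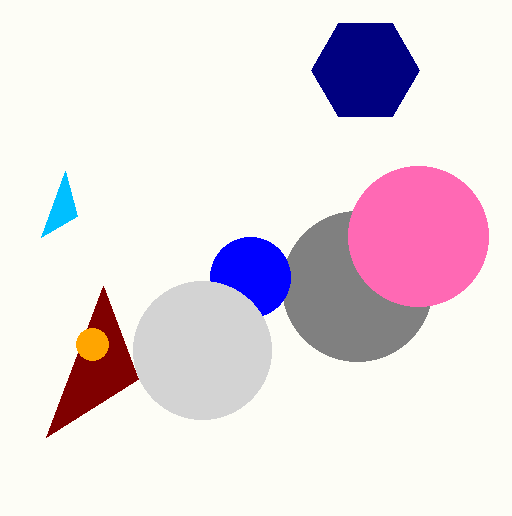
px1_1 = 138
py1_1 = 379
center_x_2 = 357
center_y_2 = 286
radius_2 = 75
center_x_3 = 418
center_y_3 = 236
radius_3 = 70
center_x_4 = 92
center_y_4 = 344
radius_4 = 16
center_x_5 = 250
radius_5 = 40
center_x_6 = 365
radius_6 = 54
center_x_7 = 202
center_y_7 = 350
px1_8 = 65
py1_8 = 171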